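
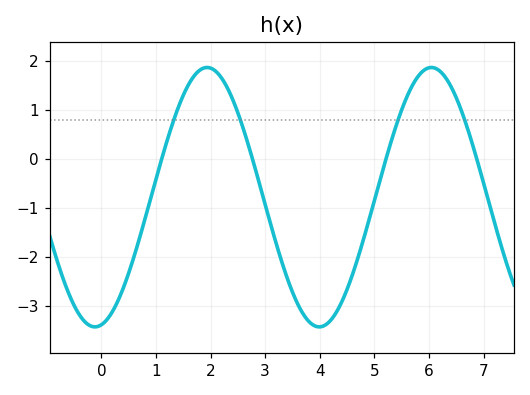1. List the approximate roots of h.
1.11, 2.77, 5.21, 6.87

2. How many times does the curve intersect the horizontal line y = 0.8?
4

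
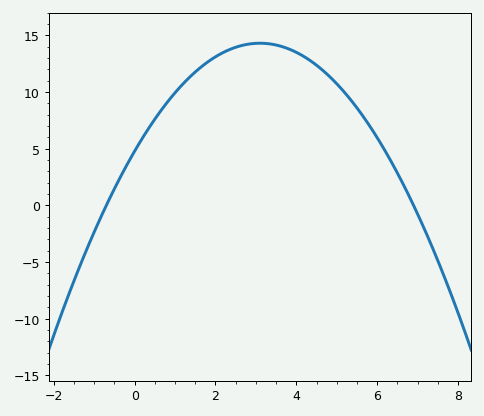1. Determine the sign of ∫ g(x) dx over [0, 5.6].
positive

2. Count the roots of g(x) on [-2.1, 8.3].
2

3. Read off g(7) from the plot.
-1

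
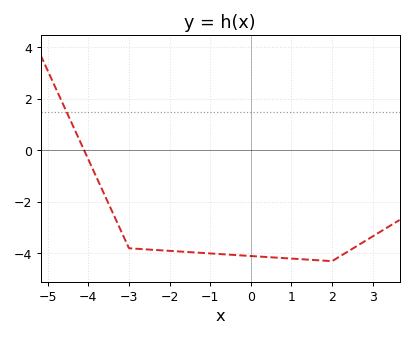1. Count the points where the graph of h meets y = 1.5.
1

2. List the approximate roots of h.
-4.2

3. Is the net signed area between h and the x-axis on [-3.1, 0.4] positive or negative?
negative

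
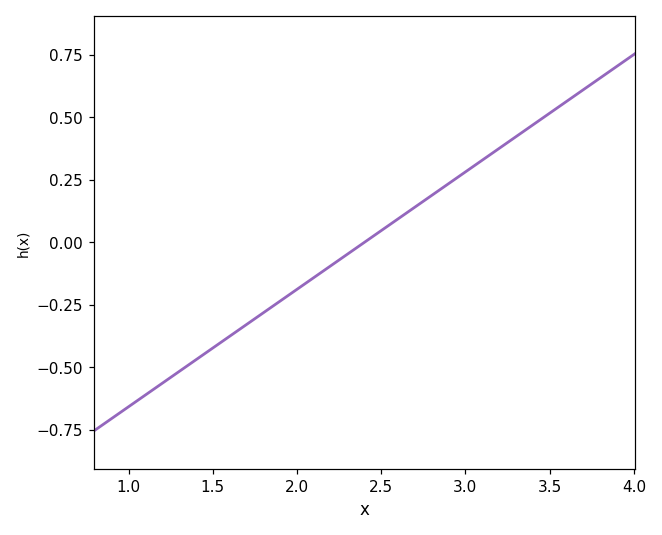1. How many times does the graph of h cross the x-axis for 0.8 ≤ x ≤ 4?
1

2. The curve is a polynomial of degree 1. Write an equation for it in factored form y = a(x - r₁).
y = 0.47(x - 2.4)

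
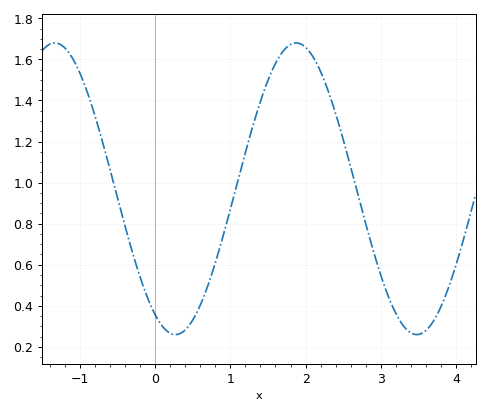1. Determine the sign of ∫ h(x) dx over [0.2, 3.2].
positive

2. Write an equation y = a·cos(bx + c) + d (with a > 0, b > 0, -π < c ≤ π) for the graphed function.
y = 0.71cos(1.96x + 2.61) + 0.97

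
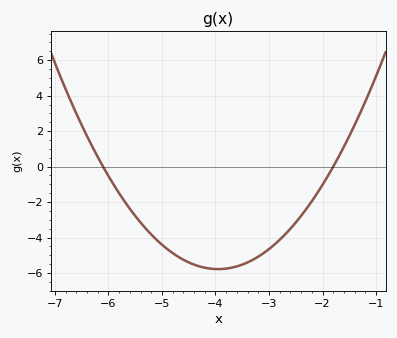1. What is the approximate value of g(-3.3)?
-5.2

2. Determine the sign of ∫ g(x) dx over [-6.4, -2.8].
negative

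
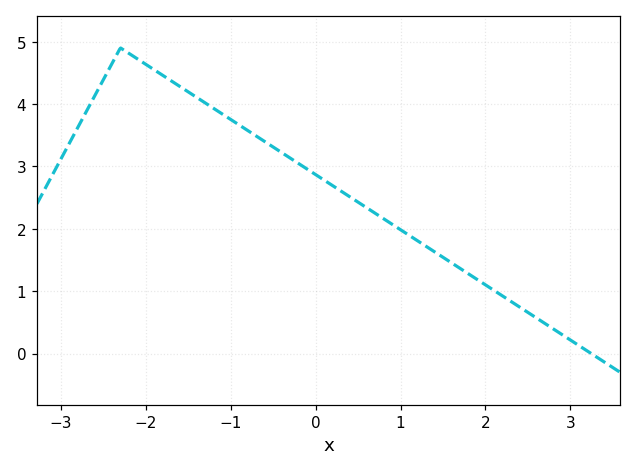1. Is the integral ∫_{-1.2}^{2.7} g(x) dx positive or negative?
positive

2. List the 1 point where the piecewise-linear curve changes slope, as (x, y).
(-2.3, 4.9)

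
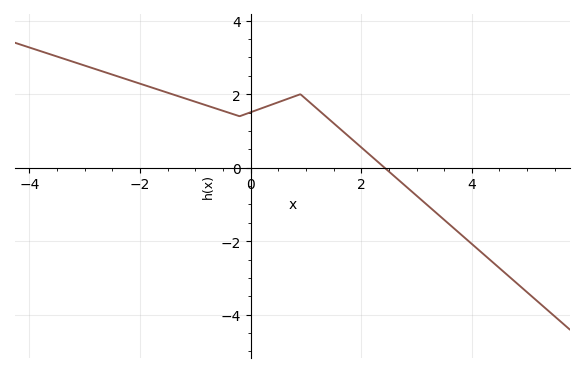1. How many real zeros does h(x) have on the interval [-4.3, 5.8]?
1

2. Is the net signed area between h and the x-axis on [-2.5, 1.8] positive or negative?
positive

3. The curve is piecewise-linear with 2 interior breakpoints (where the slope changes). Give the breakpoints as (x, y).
(-0.2, 1.4); (0.9, 2)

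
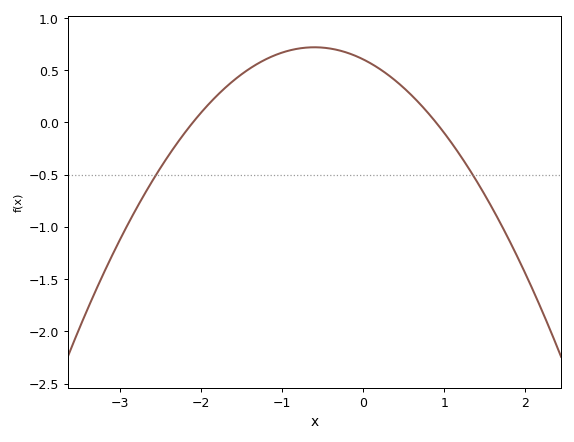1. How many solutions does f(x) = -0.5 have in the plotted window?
2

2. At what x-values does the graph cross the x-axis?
-2.1, 0.9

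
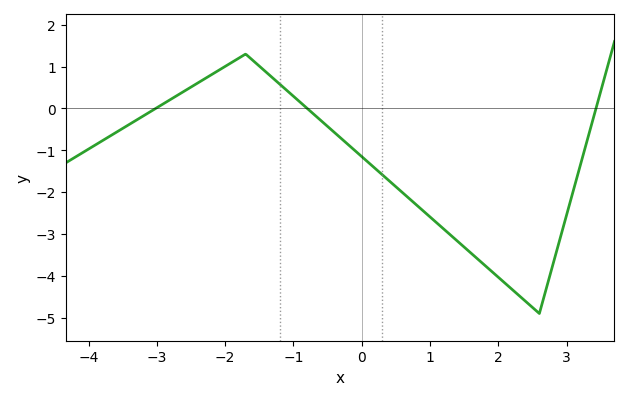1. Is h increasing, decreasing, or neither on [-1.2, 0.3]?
decreasing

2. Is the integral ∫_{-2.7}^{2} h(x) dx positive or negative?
negative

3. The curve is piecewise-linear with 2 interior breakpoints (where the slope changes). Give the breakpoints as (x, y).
(-1.7, 1.3); (2.6, -4.9)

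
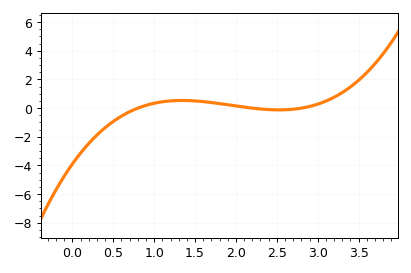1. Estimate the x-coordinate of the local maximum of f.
1.34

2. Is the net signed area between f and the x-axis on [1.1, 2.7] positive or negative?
positive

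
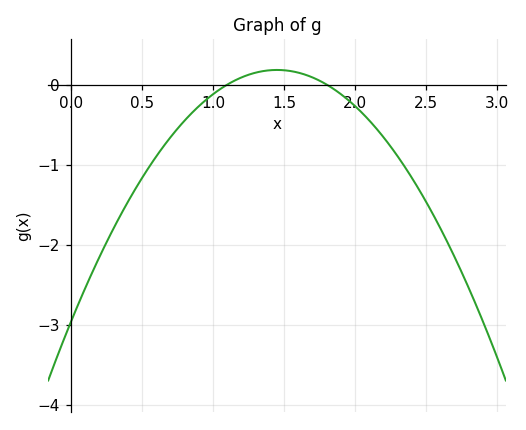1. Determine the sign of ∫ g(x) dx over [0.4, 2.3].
negative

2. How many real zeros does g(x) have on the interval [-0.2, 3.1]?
2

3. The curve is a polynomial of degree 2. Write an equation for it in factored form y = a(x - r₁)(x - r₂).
y = -1.5(x - 1.1)(x - 1.8)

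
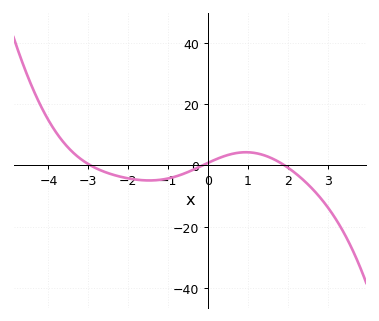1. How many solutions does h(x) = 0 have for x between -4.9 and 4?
3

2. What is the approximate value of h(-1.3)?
-4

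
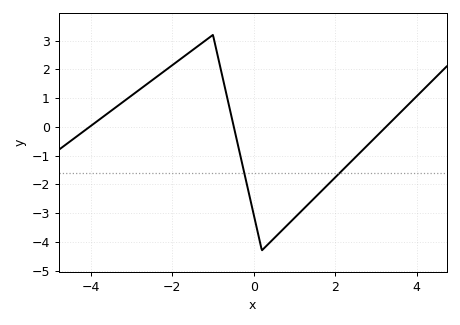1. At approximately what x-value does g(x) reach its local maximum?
-1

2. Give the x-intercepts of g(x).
-4.03, -0.488, 3.25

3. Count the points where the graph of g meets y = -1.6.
2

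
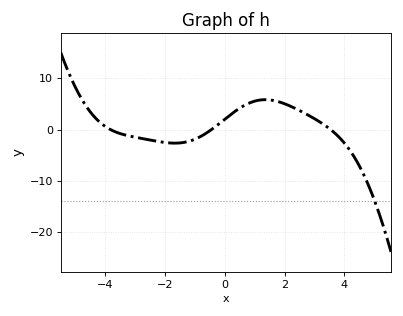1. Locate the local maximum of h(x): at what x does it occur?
1.36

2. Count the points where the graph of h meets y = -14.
1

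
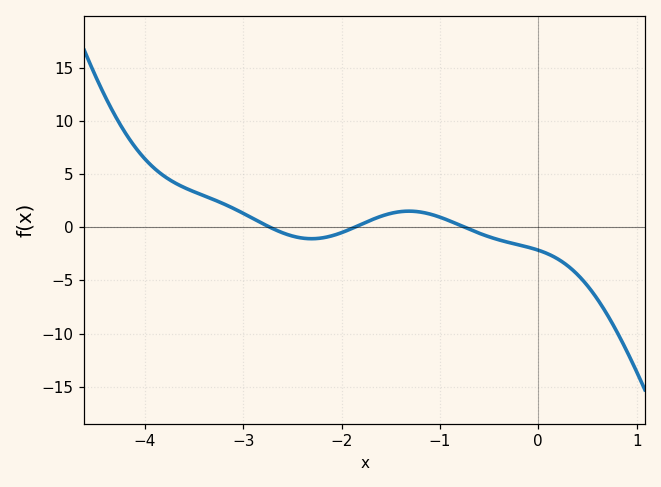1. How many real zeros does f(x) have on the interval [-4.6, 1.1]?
3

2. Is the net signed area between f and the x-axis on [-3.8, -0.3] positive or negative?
positive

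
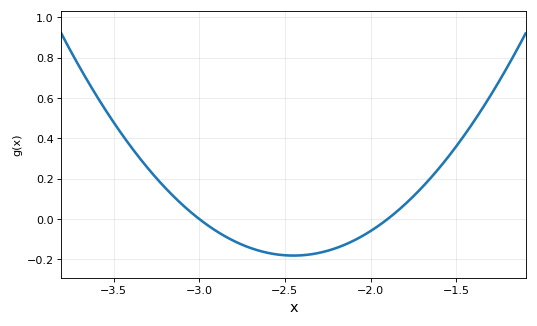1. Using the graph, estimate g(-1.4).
0.48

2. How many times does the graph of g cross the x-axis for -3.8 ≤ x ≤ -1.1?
2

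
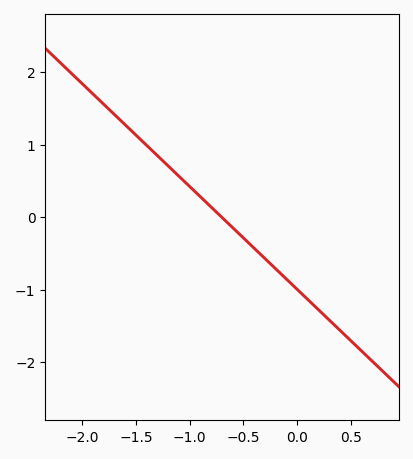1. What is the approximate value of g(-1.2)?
0.71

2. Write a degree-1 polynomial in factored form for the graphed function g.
y = -1.42(x + 0.7)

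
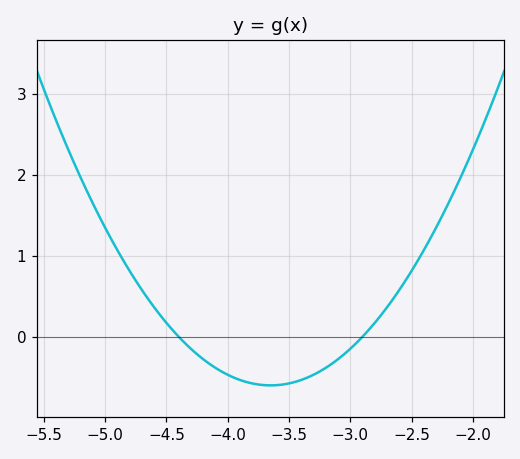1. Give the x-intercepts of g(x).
-4.4, -2.9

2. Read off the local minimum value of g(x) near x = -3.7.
-0.6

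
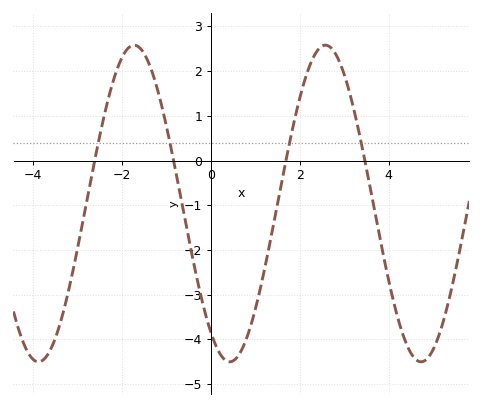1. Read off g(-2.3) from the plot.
1.41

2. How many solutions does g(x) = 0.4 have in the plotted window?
4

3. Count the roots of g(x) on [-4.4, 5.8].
4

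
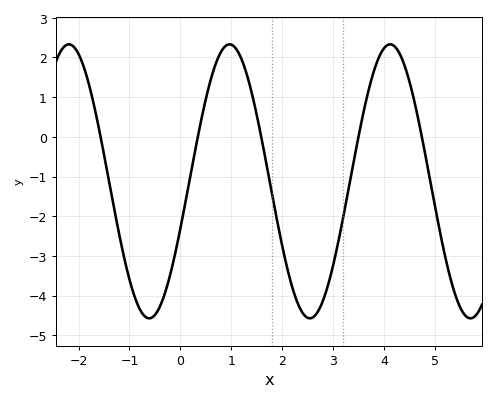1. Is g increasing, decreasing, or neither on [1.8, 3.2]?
neither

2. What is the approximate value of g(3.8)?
1.6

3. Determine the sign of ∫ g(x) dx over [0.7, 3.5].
negative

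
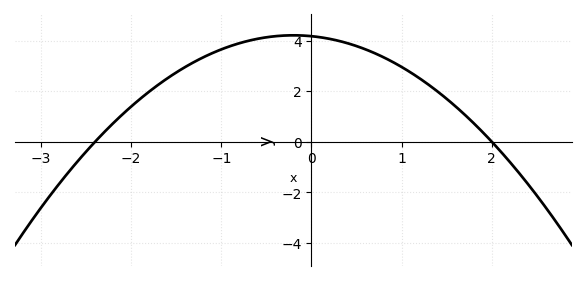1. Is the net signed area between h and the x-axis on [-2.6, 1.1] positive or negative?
positive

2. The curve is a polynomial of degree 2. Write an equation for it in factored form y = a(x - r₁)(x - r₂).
y = -0.87(x + 2.4)(x - 2)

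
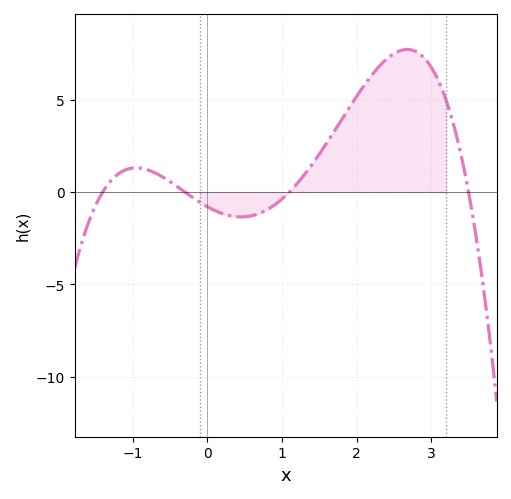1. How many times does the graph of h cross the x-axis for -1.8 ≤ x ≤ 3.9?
4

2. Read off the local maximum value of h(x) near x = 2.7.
7.5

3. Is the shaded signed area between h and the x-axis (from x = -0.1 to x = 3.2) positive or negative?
positive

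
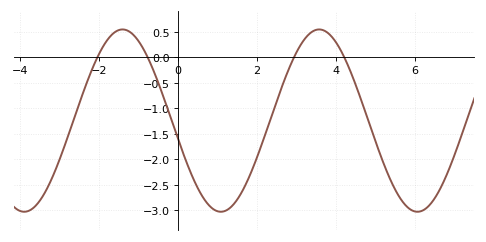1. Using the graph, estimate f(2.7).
-0.443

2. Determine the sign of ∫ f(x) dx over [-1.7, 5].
negative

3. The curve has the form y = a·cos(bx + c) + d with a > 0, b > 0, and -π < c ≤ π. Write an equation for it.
y = 1.79cos(1.26x + 1.77) - 1.24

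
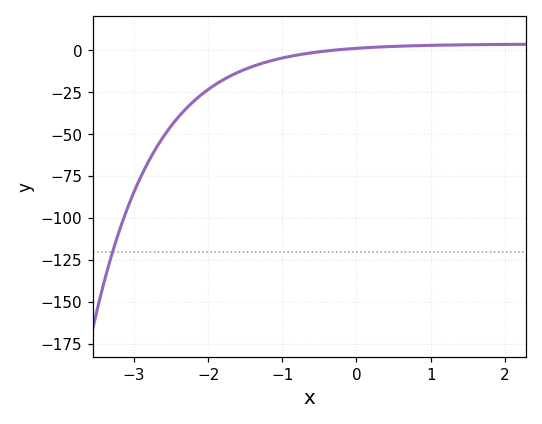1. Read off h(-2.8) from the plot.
-66.1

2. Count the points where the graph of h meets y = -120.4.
1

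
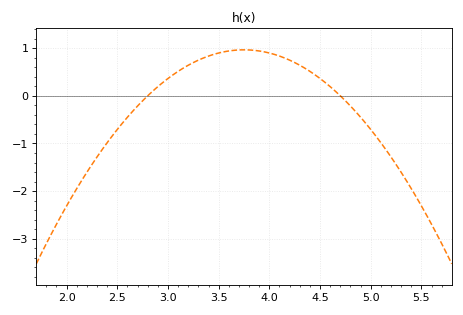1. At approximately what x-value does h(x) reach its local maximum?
3.75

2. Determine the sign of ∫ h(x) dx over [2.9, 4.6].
positive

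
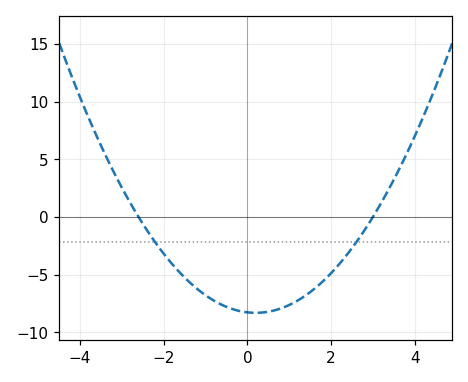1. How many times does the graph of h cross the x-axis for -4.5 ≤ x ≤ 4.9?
2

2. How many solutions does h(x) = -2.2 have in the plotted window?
2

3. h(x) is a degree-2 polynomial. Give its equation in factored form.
y = 1.06(x + 2.6)(x - 3)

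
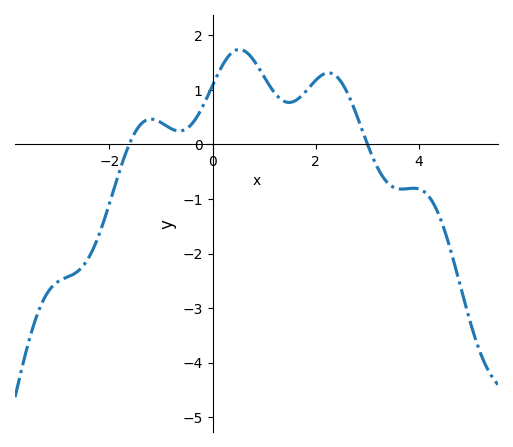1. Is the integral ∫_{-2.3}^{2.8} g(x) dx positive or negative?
positive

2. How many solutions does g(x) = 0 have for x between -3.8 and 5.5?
2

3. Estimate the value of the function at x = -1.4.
0.4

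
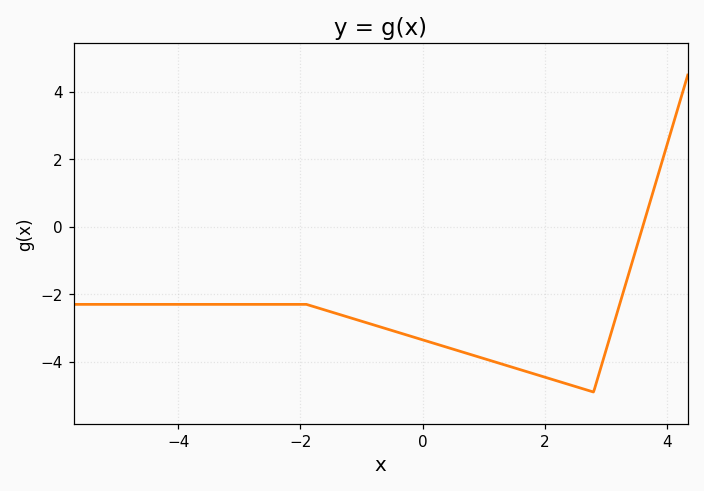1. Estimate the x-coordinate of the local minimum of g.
2.8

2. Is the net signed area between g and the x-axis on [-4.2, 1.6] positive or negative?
negative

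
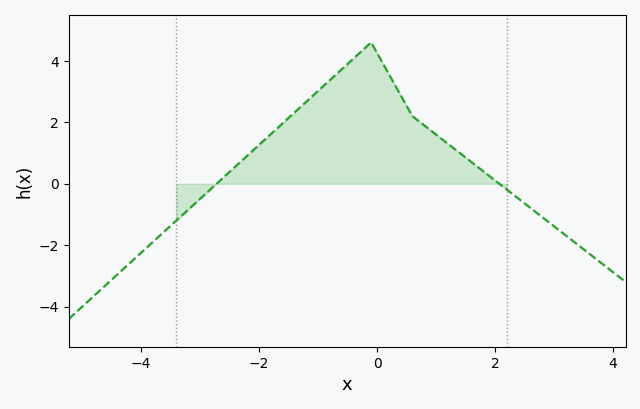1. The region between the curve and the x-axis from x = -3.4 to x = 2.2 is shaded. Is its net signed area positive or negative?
positive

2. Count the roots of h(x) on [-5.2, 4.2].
2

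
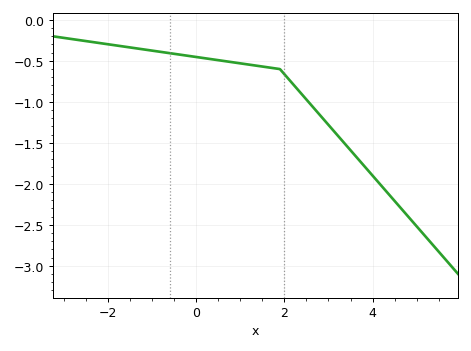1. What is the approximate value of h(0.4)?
-0.5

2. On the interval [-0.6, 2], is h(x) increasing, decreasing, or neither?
decreasing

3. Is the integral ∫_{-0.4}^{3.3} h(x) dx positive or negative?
negative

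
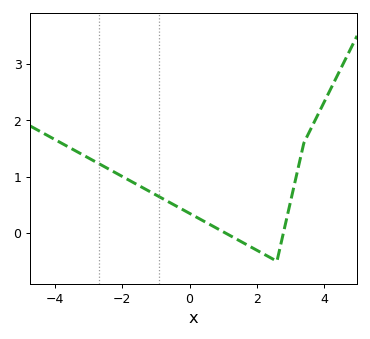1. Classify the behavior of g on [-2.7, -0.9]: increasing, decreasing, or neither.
decreasing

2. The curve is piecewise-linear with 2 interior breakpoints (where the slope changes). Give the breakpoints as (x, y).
(2.6, -0.5); (3.4, 1.6)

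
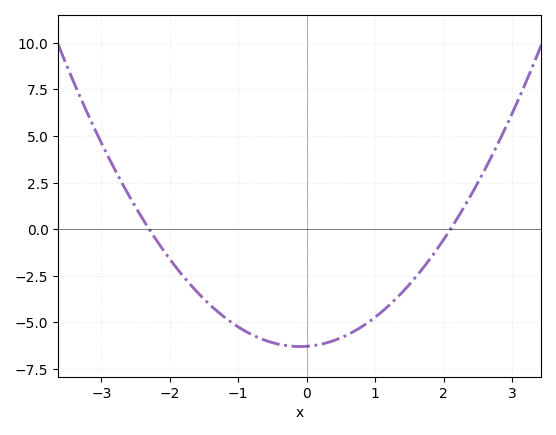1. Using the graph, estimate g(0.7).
-5.46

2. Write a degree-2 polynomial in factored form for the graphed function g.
y = 1.3(x + 2.3)(x - 2.1)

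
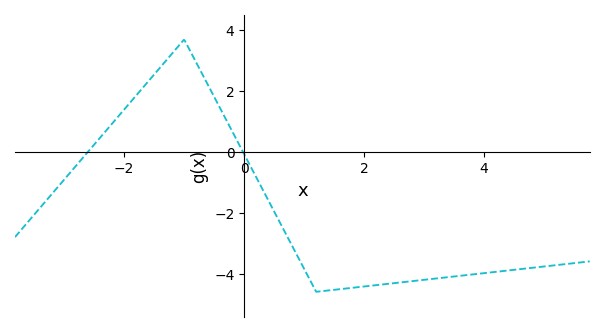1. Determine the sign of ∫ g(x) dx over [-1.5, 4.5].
negative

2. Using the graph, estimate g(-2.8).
-0.4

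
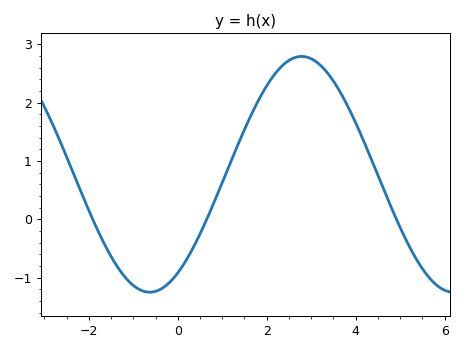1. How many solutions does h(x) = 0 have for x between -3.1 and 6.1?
3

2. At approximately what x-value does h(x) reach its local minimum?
-0.629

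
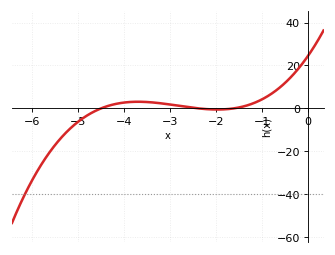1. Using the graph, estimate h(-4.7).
-2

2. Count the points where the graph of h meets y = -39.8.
1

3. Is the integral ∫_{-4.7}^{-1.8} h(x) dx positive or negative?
positive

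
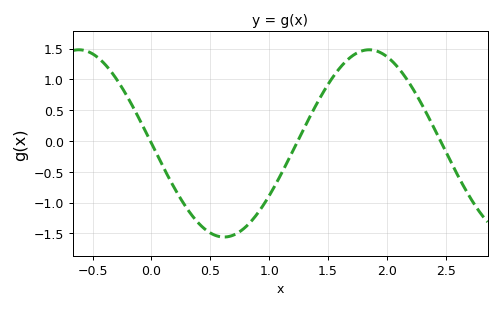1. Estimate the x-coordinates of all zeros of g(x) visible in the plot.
-0.01, 1.24, 2.45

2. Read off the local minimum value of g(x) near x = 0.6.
-1.56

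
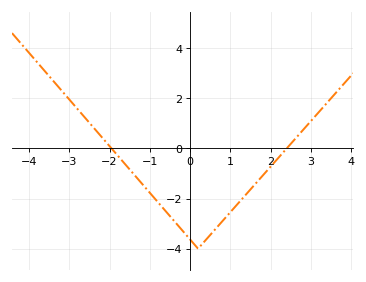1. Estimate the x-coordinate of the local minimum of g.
0.202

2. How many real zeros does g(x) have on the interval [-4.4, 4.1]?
2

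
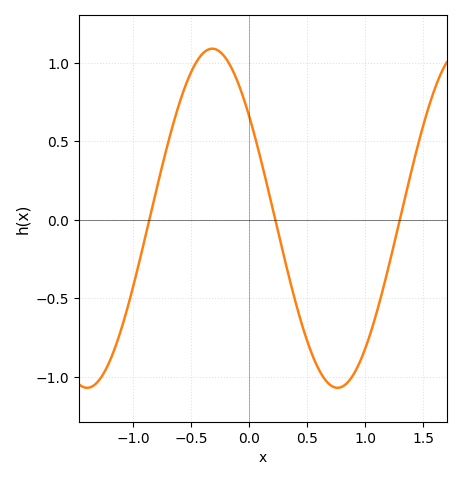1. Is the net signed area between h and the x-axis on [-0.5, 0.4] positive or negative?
positive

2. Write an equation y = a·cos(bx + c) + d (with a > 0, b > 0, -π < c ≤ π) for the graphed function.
y = 1.08cos(2.9x + 0.93) + 0.01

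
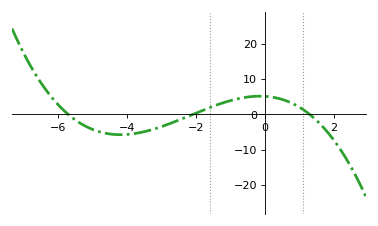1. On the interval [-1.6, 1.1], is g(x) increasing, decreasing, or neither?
neither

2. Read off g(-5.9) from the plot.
1.81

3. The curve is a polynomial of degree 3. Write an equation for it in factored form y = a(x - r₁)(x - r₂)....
y = -0.33(x + 5.7)(x + 2.1)(x - 1.3)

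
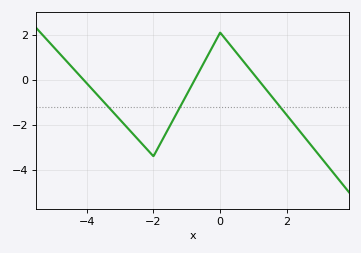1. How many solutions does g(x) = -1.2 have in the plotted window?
3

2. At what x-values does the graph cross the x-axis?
-4.1, -0.764, 1.14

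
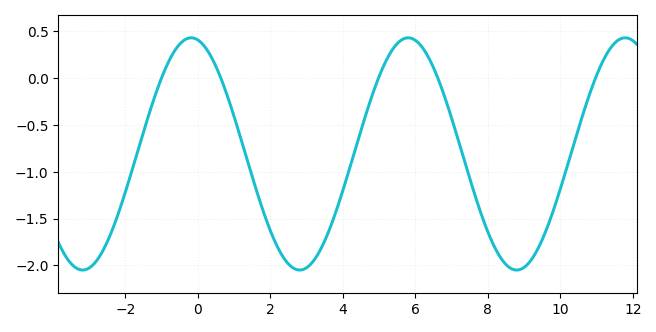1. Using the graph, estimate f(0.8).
-0.173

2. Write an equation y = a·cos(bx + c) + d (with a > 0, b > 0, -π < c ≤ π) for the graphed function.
y = 1.24cos(1.05x + 0.192) - 0.81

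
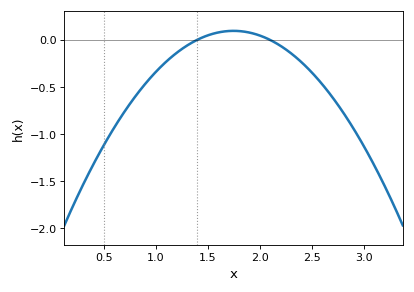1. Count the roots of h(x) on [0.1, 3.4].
2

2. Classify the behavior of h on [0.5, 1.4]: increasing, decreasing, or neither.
increasing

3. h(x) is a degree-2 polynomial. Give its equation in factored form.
y = -0.78(x - 1.4)(x - 2.1)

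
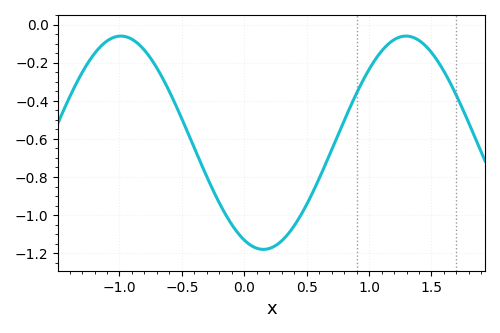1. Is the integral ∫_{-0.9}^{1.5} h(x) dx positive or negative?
negative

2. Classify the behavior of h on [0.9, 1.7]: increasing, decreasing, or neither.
neither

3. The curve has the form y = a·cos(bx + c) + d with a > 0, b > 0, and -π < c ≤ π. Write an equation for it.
y = 0.56cos(2.75x + 2.72) - 0.62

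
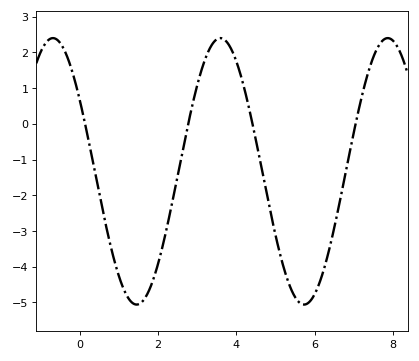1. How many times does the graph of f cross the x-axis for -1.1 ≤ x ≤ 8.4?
4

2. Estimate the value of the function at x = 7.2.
0.74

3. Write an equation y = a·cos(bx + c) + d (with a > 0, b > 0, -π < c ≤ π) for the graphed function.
y = 3.73cos(1.47x + 1) - 1.33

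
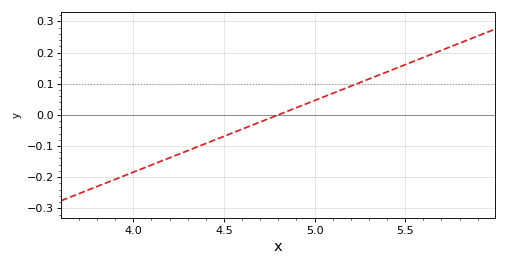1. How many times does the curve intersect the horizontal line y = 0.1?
1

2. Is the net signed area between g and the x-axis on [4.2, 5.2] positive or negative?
negative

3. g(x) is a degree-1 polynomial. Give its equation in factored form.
y = 0.23(x - 4.8)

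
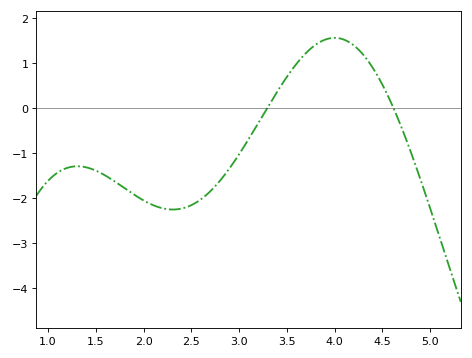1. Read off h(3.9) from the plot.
1.5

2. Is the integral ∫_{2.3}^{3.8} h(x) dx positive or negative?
negative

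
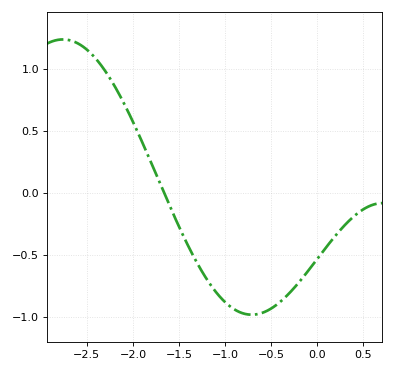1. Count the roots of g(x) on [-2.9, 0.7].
1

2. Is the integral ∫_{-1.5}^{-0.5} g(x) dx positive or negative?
negative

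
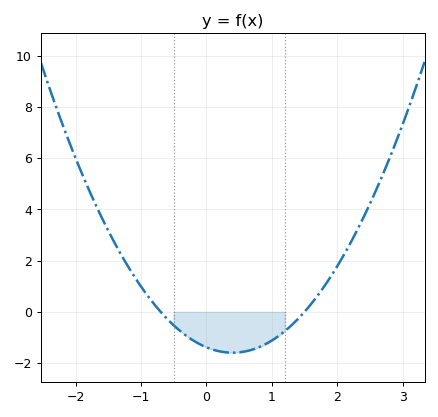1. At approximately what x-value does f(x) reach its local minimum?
0.4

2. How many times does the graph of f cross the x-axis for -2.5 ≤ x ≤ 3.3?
2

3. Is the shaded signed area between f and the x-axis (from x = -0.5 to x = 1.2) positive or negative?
negative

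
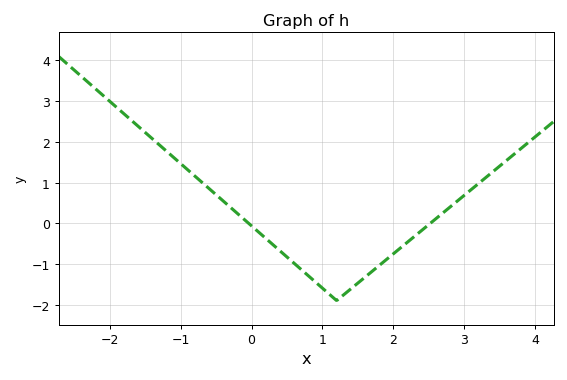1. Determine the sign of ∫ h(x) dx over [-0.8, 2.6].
negative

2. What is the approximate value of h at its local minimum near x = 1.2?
-1.9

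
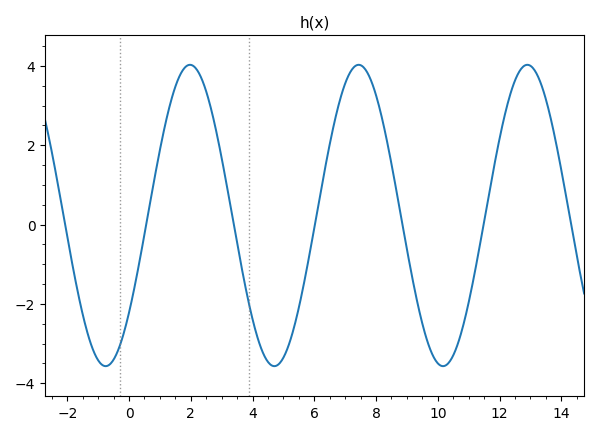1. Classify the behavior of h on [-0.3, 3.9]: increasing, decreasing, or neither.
neither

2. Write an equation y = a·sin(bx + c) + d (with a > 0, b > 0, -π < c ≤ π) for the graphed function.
y = 3.8sin(1.1x - 0.7) + 0.23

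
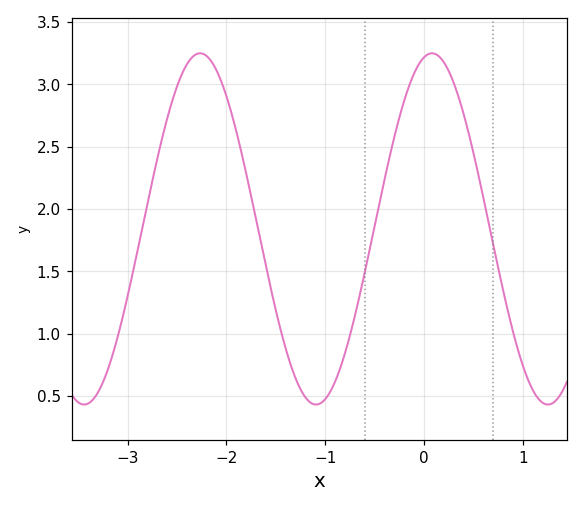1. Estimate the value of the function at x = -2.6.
2.72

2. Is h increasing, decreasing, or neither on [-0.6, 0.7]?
neither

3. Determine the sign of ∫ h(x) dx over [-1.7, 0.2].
positive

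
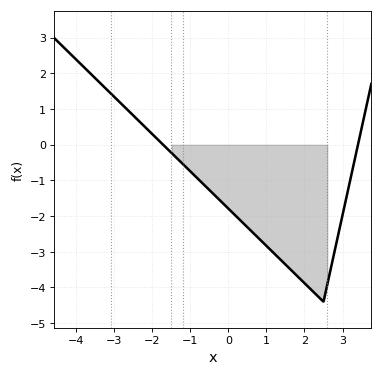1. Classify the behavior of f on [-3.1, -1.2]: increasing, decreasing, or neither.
decreasing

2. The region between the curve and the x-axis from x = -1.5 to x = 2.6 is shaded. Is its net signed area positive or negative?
negative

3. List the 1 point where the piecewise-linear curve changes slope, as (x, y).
(2.5, -4.4)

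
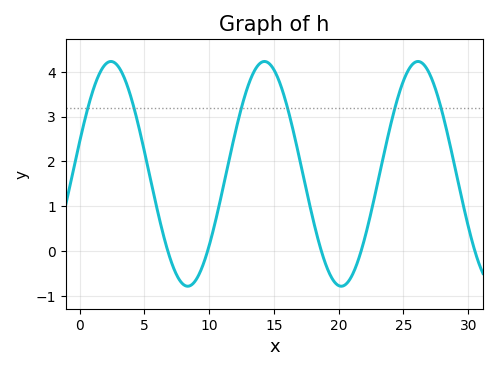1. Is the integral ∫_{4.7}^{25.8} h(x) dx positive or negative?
positive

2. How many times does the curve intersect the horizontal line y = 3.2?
6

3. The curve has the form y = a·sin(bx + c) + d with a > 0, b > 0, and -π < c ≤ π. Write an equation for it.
y = 2.51sin(0.53x + 0.29) + 1.72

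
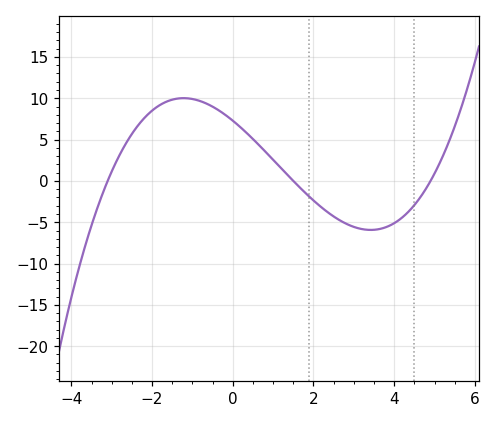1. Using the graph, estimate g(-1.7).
9.46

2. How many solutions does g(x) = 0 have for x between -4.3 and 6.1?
3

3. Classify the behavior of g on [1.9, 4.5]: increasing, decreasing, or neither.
neither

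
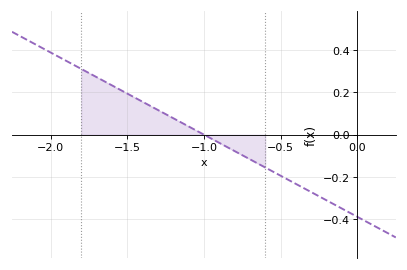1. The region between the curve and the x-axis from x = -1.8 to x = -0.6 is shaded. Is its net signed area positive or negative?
positive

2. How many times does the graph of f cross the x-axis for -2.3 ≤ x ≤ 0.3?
1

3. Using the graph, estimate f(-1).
0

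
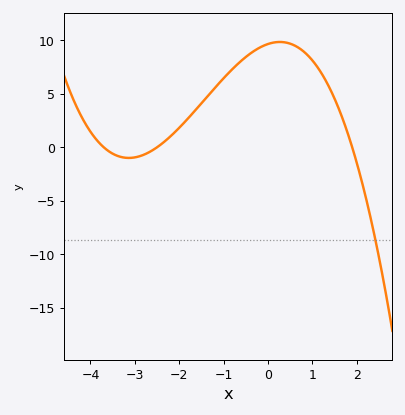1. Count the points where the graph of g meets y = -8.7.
1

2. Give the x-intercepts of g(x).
-3.7, -2.5, 1.9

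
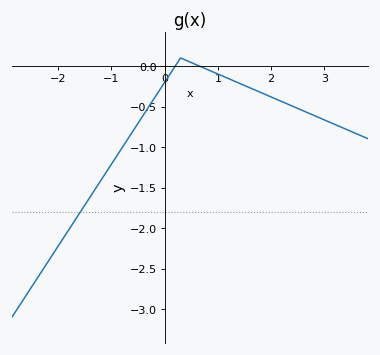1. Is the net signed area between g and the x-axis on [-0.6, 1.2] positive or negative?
negative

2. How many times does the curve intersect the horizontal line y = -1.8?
1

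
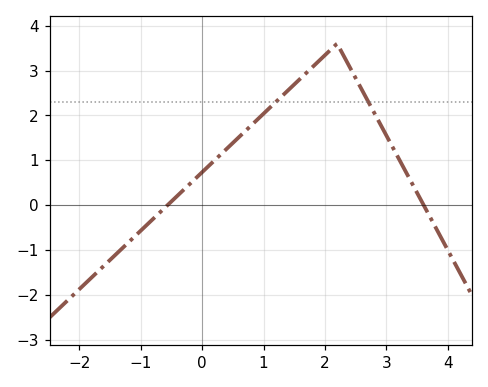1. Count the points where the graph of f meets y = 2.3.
2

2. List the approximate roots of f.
-0.6, 3.6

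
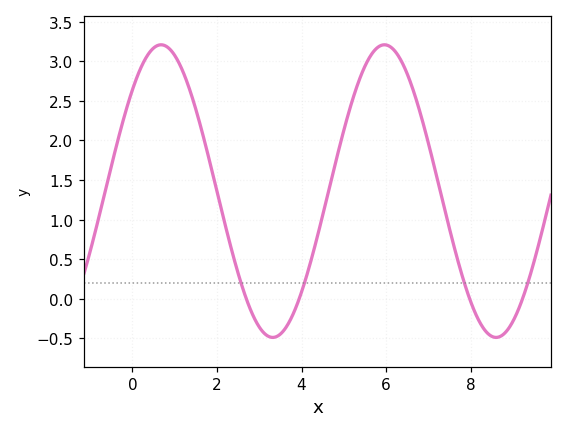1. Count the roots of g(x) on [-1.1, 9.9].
4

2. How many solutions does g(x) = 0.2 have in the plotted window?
4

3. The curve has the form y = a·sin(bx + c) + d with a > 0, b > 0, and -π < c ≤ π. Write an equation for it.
y = 1.85sin(1.19x + 0.762) + 1.36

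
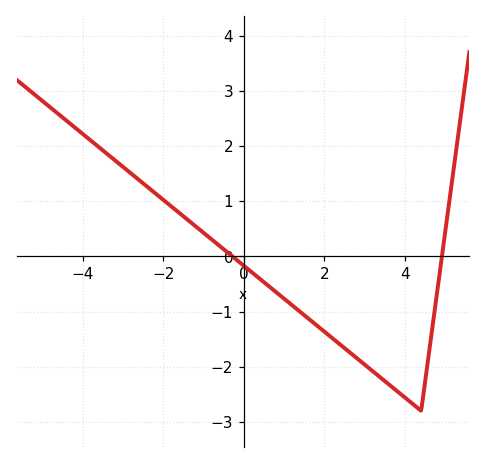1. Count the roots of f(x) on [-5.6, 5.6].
2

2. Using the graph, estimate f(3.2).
-2.1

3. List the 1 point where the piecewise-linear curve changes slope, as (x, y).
(4.4, -2.8)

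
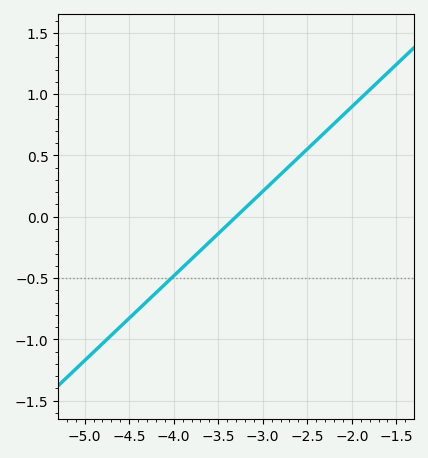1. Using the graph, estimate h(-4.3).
-0.69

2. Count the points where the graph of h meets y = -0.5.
1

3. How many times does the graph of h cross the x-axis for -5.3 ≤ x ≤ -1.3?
1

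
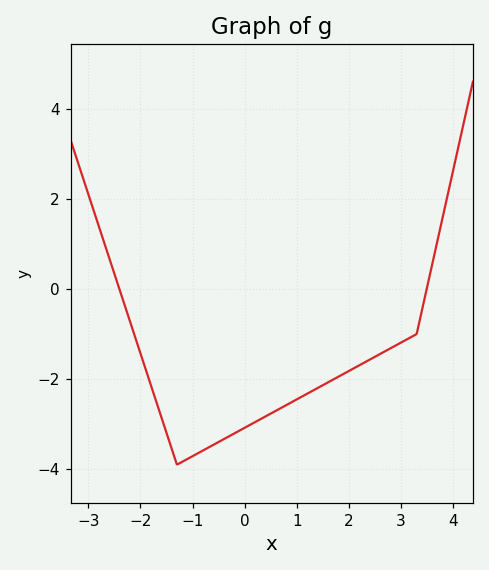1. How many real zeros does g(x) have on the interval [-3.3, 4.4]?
2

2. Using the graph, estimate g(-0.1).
-3.2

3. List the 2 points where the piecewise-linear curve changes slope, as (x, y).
(-1.3, -3.9); (3.3, -1)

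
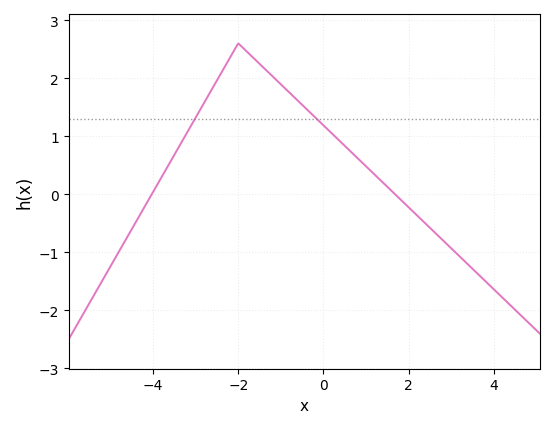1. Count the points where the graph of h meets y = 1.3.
2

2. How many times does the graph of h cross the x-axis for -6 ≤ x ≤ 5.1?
2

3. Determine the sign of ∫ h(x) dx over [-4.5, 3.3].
positive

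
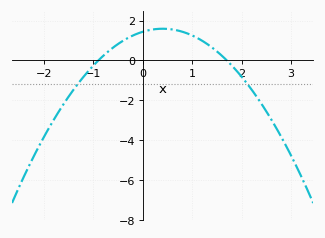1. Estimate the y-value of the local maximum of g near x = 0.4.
1.6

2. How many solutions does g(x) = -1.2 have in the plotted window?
2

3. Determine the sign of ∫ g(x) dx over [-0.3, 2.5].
positive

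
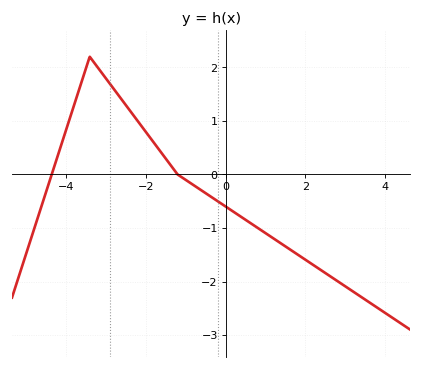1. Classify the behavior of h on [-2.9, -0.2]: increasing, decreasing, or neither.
decreasing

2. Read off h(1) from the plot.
-1.1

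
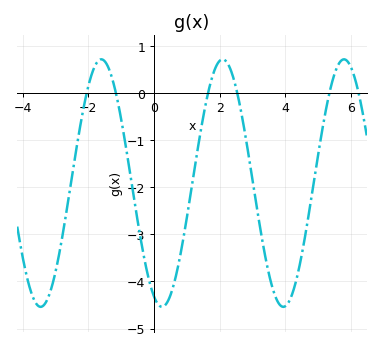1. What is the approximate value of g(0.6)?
-4.07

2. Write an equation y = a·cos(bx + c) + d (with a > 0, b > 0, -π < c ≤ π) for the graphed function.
y = 2.63cos(1.7x + 2.73) - 1.91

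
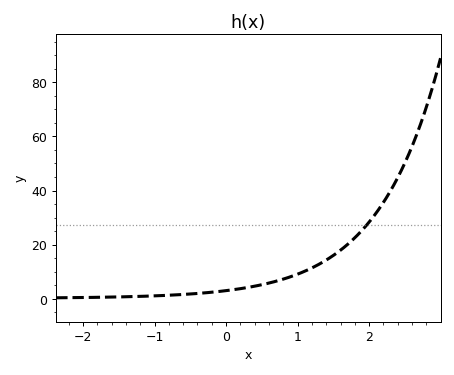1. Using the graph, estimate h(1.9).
25.3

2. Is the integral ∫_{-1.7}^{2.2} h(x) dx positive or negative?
positive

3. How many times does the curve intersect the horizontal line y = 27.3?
1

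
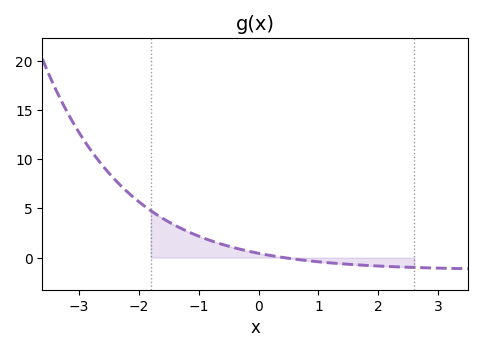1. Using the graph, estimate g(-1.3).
3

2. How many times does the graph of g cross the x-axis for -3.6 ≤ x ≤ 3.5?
1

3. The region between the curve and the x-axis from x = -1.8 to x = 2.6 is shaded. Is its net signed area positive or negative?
positive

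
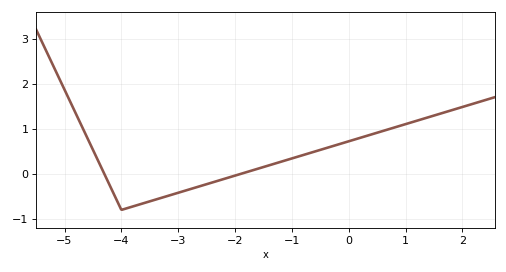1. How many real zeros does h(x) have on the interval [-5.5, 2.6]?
2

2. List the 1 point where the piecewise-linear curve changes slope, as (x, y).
(-4, -0.8)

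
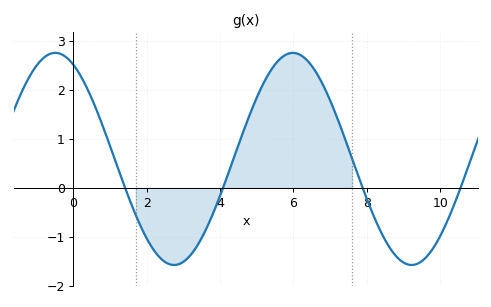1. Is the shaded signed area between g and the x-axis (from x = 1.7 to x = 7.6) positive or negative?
positive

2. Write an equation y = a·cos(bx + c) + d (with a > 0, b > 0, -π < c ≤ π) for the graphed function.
y = 2.17cos(0.97x + 0.48) + 0.59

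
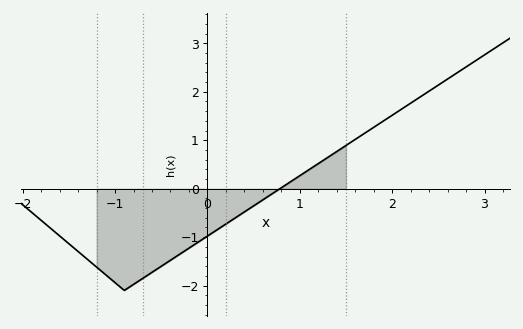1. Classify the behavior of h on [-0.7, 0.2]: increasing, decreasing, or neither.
increasing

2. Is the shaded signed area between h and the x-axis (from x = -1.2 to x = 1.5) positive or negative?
negative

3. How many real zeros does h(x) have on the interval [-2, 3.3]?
1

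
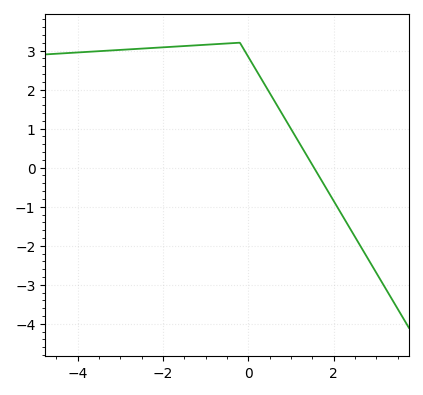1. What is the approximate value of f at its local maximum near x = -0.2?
3.2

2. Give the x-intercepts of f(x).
1.6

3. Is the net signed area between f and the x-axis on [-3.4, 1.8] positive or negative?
positive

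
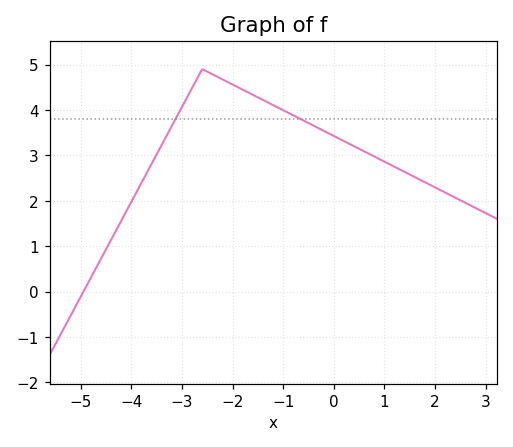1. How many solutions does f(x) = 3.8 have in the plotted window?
2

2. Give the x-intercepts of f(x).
-5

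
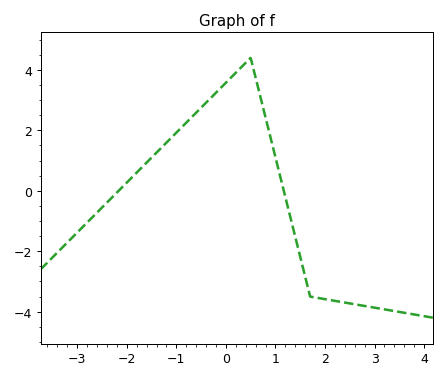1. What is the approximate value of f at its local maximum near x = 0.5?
4.4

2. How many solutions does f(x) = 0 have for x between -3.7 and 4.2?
2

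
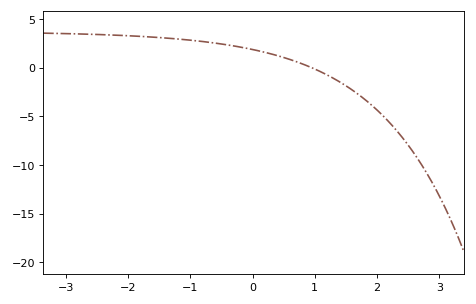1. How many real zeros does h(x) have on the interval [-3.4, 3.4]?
1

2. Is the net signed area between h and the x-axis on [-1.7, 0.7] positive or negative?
positive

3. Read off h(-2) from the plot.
3.5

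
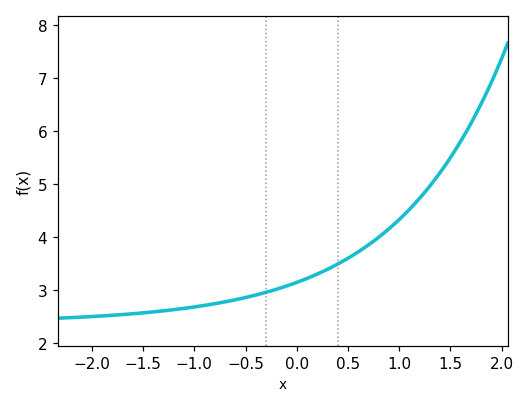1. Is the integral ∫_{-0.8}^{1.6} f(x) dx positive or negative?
positive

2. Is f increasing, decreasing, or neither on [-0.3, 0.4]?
increasing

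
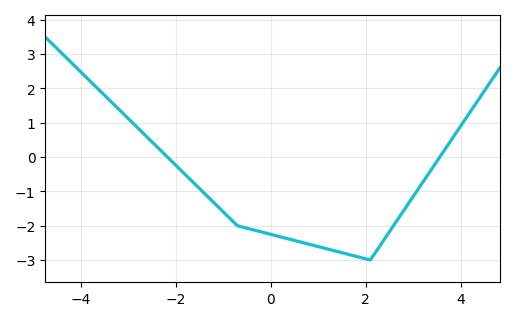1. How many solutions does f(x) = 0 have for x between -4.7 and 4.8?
2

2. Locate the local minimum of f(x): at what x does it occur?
2.1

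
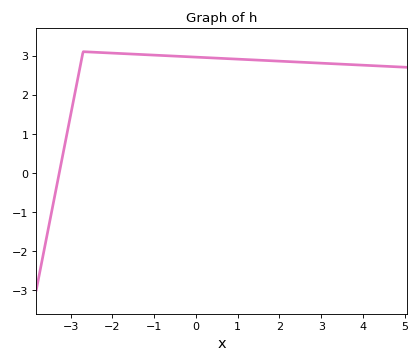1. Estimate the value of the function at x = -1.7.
3.05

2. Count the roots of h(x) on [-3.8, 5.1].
1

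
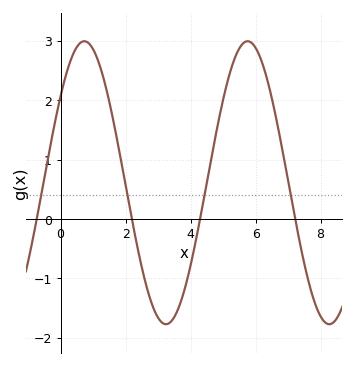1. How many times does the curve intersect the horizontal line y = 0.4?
4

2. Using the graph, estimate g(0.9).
2.94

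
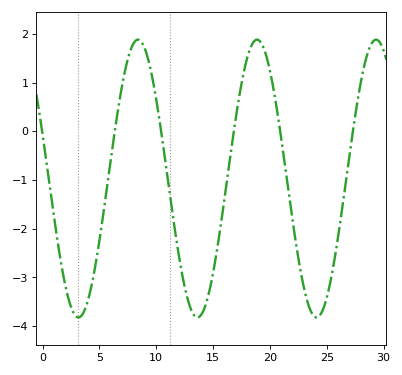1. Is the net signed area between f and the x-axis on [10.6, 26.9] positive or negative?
negative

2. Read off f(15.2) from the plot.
-2.6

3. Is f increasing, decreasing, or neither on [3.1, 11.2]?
neither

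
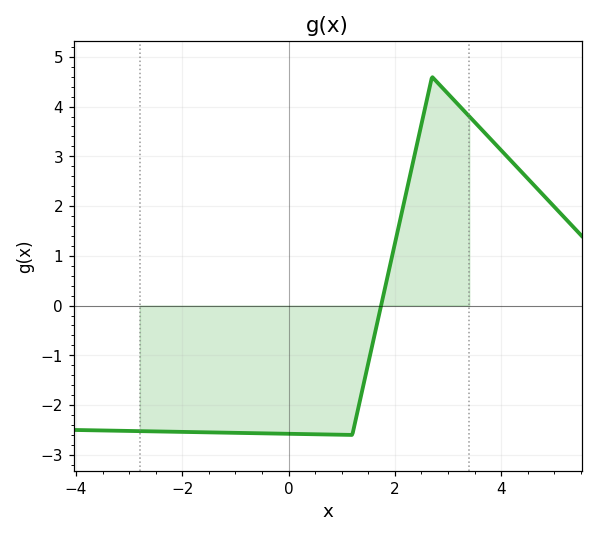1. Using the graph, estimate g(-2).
-2.5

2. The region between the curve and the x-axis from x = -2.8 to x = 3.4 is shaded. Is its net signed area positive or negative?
negative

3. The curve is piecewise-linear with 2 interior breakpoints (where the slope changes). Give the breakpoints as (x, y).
(1.2, -2.6); (2.7, 4.6)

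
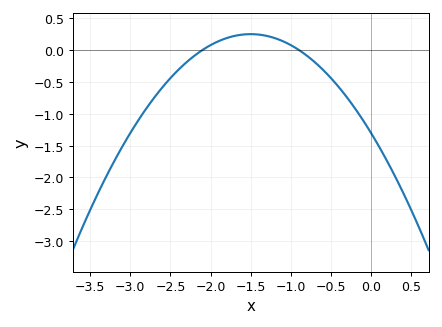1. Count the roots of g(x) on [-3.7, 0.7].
2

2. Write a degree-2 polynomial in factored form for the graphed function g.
y = -0.69(x + 2.1)(x + 0.9)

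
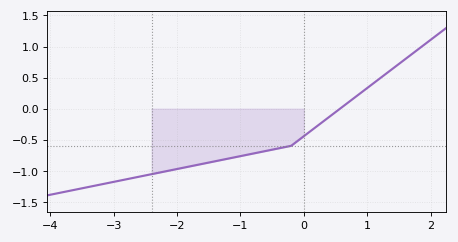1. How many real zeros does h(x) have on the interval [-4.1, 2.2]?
1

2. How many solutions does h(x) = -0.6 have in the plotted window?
1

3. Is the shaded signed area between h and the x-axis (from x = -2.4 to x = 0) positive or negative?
negative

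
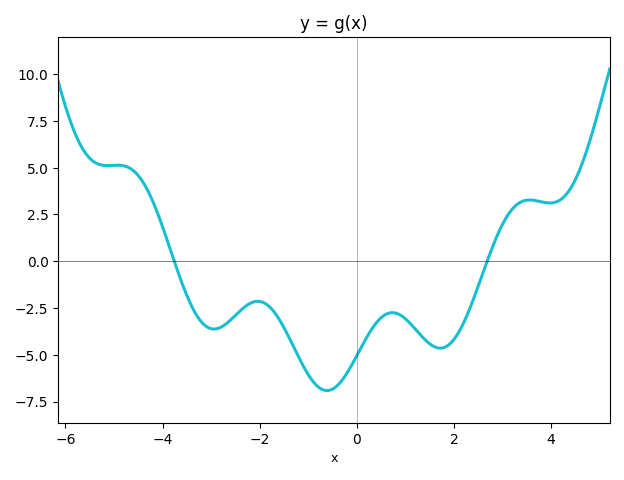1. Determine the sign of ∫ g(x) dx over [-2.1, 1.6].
negative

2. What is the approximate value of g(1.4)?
-4.2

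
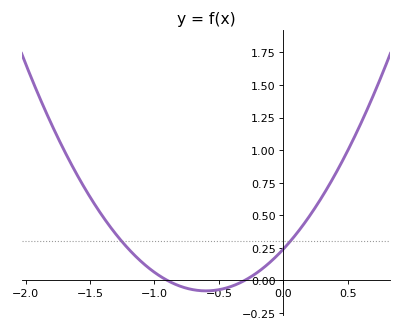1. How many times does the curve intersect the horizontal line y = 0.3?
2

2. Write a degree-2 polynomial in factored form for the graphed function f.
y = 0.89(x + 0.9)(x + 0.3)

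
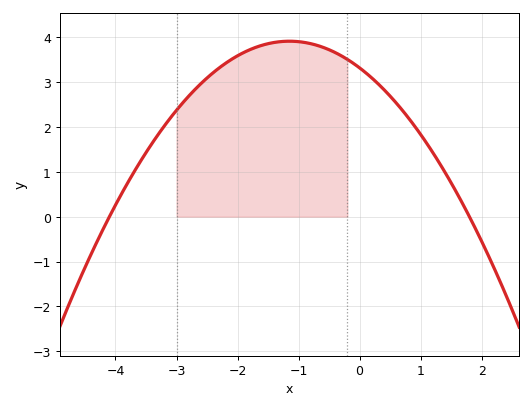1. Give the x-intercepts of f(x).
-4, 1.8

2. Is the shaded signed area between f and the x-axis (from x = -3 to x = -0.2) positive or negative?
positive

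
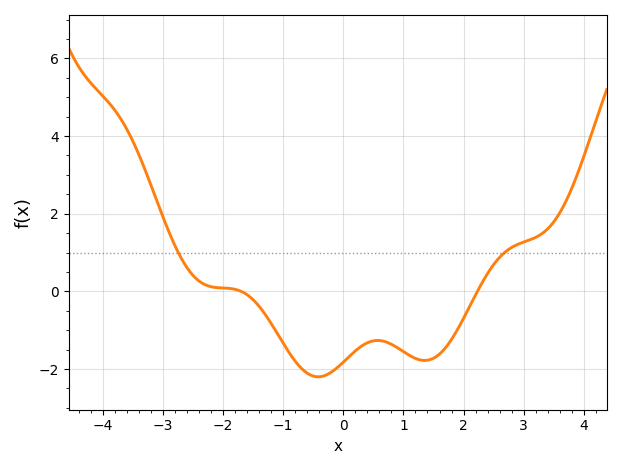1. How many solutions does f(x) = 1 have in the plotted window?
2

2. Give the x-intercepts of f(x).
-1.7, 2.23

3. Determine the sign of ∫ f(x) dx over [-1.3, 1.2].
negative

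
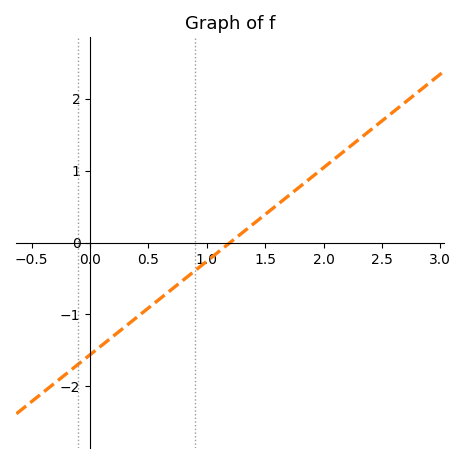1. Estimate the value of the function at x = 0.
-1.56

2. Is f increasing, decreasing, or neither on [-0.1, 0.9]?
increasing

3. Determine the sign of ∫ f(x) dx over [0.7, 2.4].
positive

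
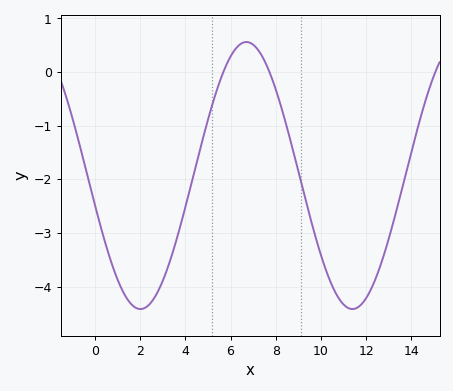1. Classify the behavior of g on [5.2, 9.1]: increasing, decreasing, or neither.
neither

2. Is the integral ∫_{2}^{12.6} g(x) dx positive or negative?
negative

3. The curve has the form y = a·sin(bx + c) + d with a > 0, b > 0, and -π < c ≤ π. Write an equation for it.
y = 2.49sin(0.67x - 2.9) - 1.93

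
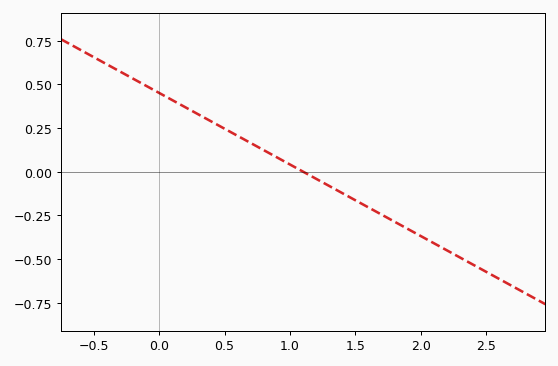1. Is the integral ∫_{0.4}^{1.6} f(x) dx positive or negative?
positive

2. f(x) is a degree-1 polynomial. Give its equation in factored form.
y = -0.41(x - 1.1)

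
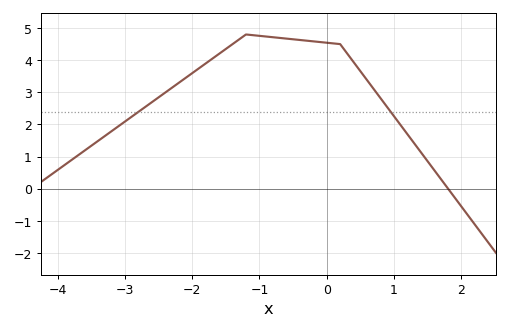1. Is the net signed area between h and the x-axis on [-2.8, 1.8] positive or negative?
positive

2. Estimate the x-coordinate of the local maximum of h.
-1.2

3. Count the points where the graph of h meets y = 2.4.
2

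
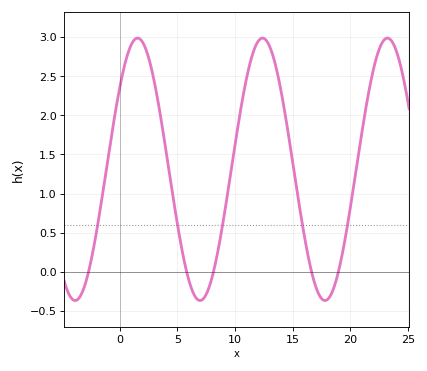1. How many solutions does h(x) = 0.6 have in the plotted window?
5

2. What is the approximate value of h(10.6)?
2.15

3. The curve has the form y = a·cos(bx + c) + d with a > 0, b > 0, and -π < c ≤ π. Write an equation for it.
y = 1.68cos(0.58x - 0.9) + 1.31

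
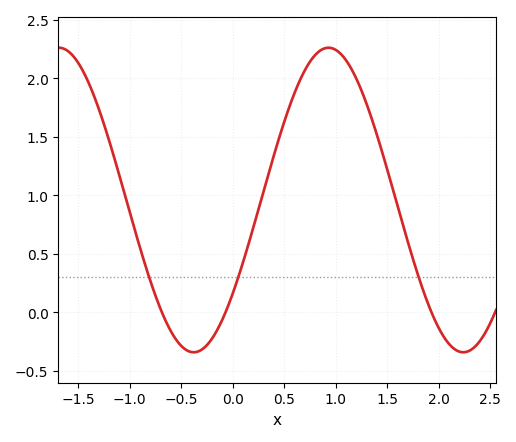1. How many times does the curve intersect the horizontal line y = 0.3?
3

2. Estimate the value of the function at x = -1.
0.85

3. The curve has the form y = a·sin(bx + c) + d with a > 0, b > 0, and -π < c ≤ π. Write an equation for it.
y = 1.3sin(2.4x - 0.66) + 0.96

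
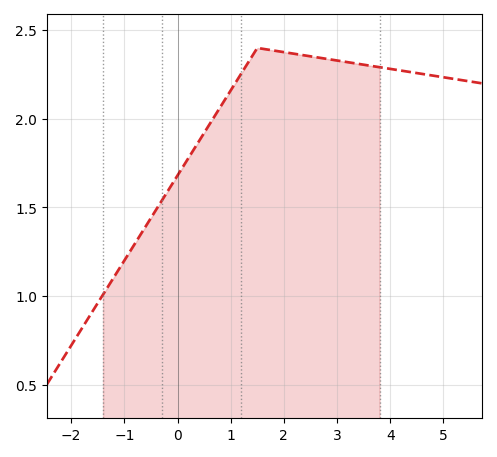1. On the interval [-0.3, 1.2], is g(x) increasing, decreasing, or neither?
increasing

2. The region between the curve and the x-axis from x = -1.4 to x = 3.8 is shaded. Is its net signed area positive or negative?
positive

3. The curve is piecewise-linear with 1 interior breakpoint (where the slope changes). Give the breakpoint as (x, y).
(1.5, 2.4)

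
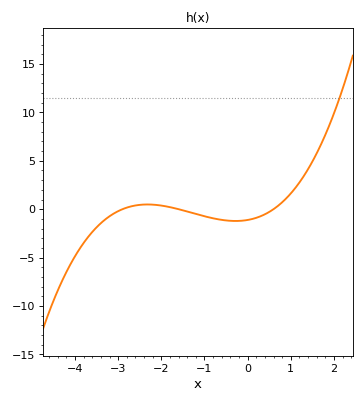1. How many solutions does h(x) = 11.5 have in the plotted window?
1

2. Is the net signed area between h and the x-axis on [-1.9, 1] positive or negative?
negative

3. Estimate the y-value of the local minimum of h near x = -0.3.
-1.22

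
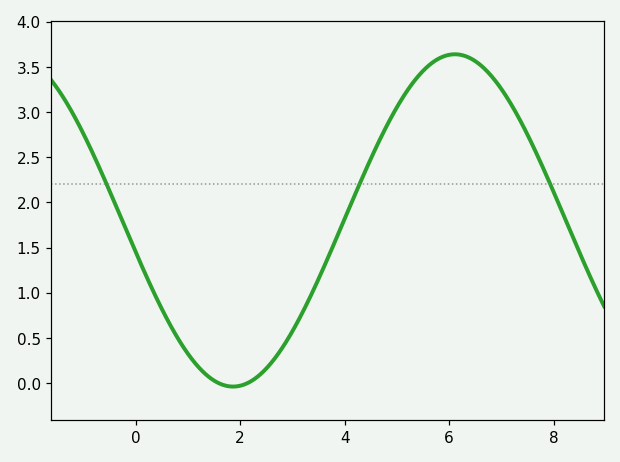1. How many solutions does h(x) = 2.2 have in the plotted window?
3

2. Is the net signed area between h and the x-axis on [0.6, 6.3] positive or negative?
positive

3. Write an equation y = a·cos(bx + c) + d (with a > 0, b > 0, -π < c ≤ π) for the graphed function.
y = 1.84cos(0.74x + 1.76) + 1.8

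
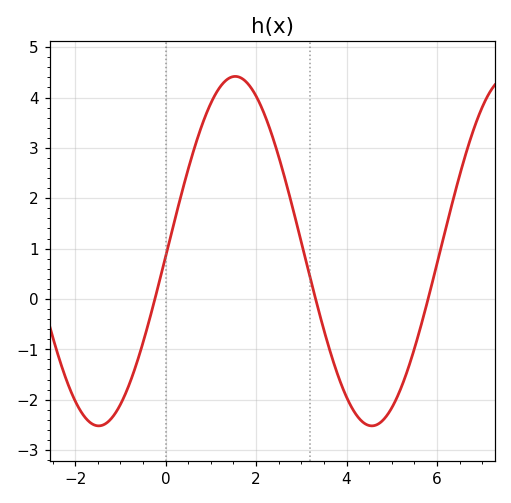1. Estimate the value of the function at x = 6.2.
1.42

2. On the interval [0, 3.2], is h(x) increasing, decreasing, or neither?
neither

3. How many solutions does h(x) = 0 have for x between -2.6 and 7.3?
3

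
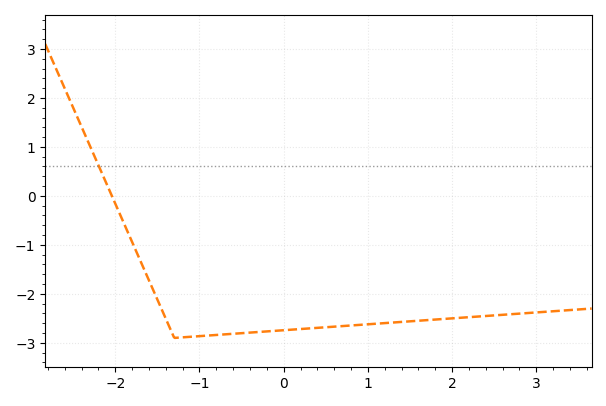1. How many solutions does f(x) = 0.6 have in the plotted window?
1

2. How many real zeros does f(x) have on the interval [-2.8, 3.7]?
1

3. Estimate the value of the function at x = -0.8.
-2.84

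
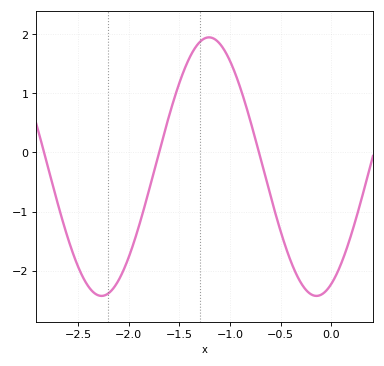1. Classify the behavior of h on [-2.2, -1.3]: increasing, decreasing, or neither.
increasing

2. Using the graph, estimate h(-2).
-1.78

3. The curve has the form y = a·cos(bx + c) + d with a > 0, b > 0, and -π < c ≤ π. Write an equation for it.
y = 2.19cos(2.96x - 2.71) - 0.24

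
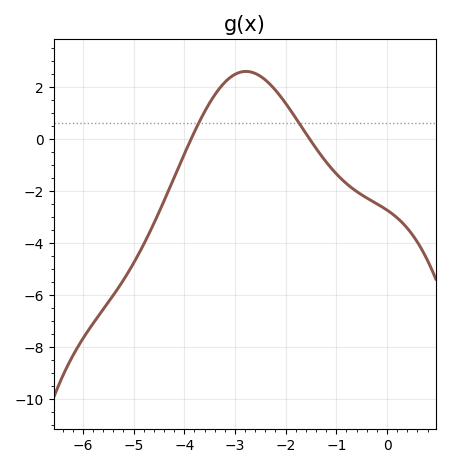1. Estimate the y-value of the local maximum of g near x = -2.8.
2.6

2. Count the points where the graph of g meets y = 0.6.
2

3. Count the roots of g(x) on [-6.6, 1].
2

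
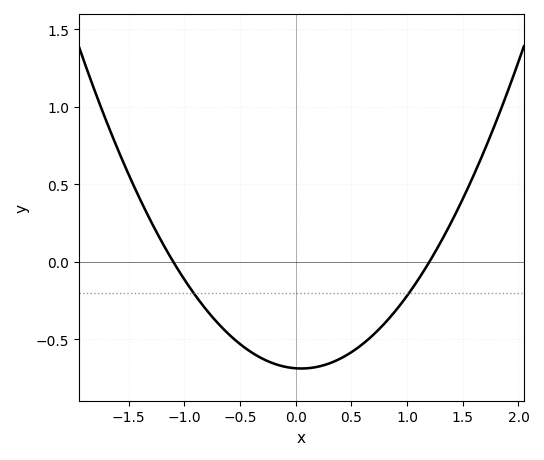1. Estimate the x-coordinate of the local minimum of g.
0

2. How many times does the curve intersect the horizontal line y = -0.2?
2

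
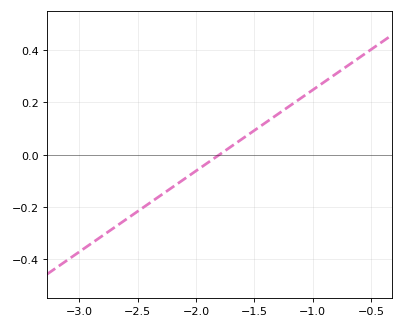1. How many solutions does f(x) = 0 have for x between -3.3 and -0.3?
1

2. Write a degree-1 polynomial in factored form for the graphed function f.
y = 0.31(x + 1.8)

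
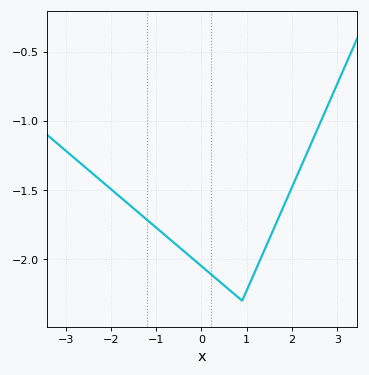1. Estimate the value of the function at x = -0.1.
-2.02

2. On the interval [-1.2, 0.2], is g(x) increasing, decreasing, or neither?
decreasing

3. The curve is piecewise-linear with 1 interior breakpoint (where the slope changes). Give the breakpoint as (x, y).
(0.9, -2.3)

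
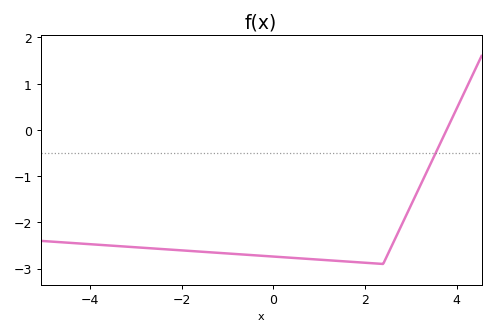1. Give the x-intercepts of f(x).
3.78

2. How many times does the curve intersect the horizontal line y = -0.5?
1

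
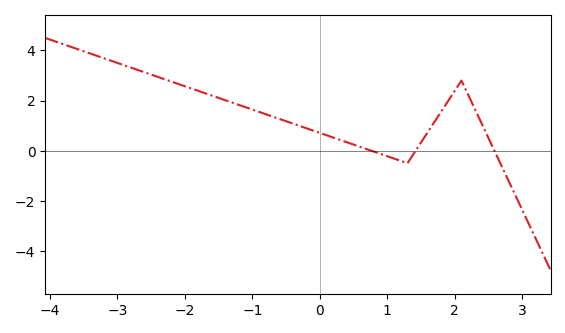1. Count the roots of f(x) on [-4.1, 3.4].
3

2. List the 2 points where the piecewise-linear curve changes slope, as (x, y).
(1.3, -0.5); (2.1, 2.8)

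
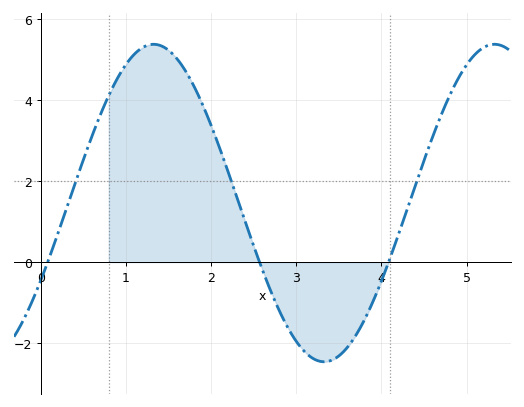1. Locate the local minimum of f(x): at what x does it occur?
3.3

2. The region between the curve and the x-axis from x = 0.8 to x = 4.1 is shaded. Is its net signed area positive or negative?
positive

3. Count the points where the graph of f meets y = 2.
3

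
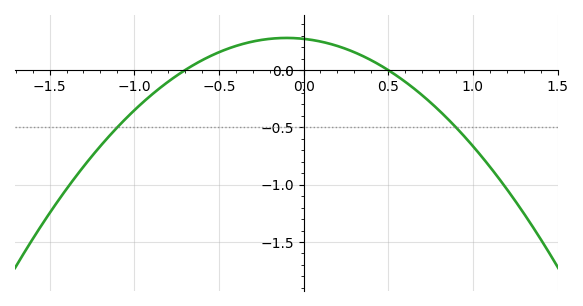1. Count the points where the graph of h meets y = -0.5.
2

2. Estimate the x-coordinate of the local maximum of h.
-0.1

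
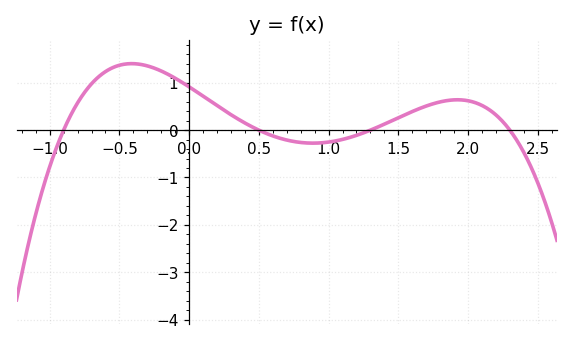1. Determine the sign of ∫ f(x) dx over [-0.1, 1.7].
positive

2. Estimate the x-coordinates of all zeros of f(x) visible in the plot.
-0.9, 0.5, 1.3, 2.3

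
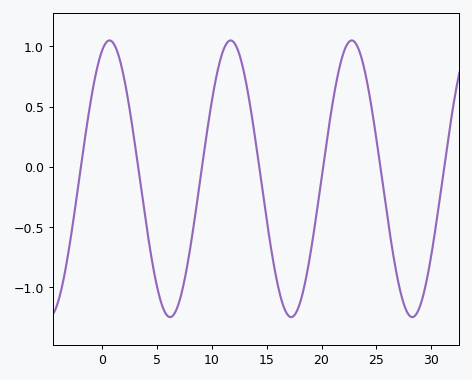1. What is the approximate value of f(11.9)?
1.05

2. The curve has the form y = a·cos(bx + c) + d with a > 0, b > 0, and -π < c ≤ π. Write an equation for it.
y = 1.15cos(0.57x - 0.4) - 0.1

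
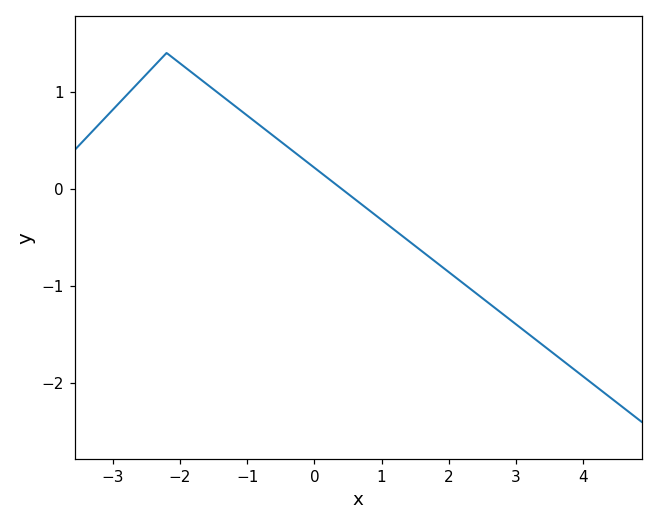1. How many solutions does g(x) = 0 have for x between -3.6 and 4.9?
1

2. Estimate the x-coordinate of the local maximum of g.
-2.2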